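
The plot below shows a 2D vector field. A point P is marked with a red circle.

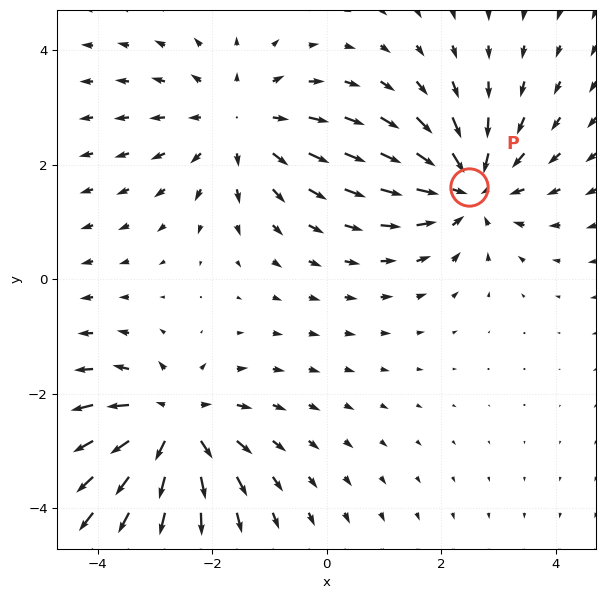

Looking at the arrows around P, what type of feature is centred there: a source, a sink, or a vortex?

At P (2.5, 1.6) the arrows converge inward. Divergence about -5, curl ≈0 — negative divergence with near-zero curl is a sink.

sink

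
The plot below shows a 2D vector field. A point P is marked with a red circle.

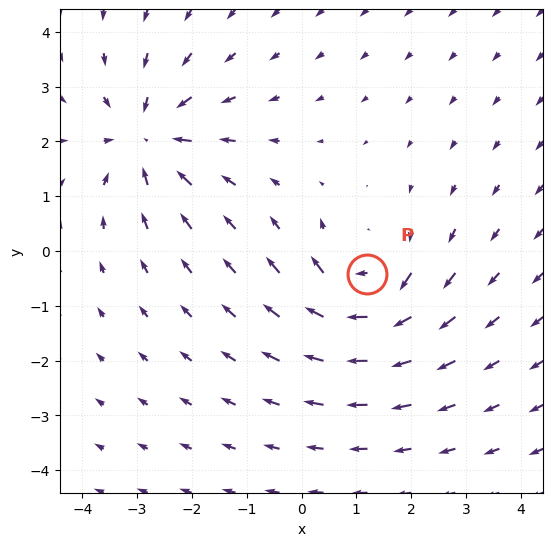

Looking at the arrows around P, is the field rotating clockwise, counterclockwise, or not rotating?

Near P at (1.2, -0.4) the arrows circulate clockwise. The curl (z-component) there is about -4; negative curl means clockwise rotation.

clockwise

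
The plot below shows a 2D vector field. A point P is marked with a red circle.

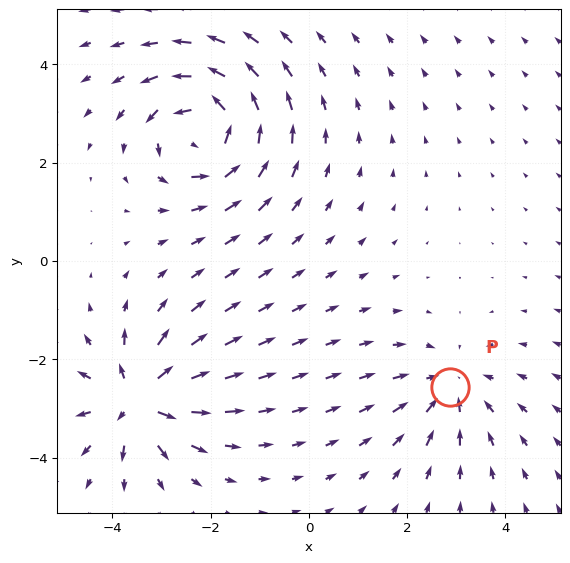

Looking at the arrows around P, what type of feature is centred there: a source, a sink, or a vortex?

sink

At P (2.9, -2.6) the arrows converge inward. Divergence about -3, curl ≈0 — negative divergence with near-zero curl is a sink.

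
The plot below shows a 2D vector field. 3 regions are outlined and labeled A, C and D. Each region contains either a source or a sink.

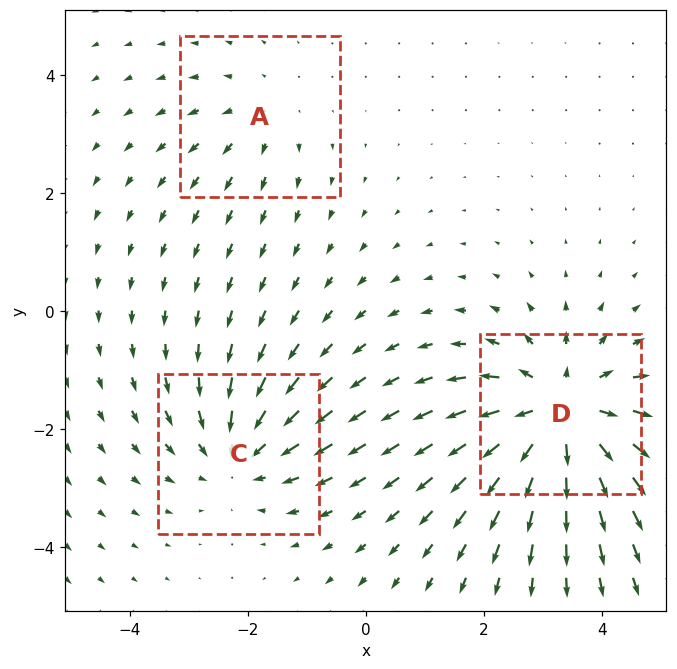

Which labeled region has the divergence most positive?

Divergence at each region's feature centre — A: about +2, C: about -3, D: about +5. Region D is most positive.

D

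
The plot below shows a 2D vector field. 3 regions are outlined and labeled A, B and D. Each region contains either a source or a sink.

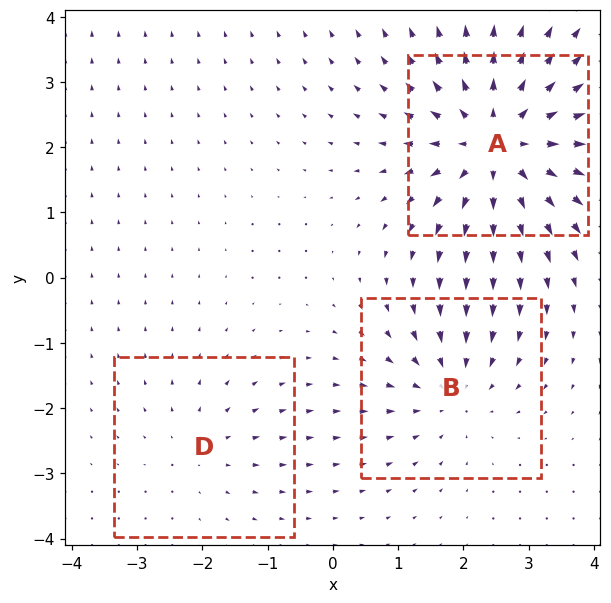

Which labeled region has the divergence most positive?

Divergence at each region's feature centre — A: about +5, B: about -3, D: about +2. Region A is most positive.

A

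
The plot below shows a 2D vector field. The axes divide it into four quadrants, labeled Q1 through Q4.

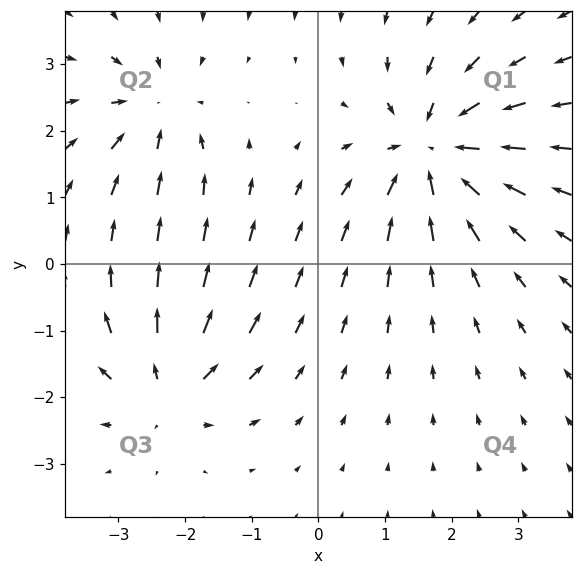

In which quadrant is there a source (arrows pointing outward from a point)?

Q3

The source sits at approximately (-2.3, -1.9), which lies in quadrant Q3. The divergence there is about +4, positive as expected for a source.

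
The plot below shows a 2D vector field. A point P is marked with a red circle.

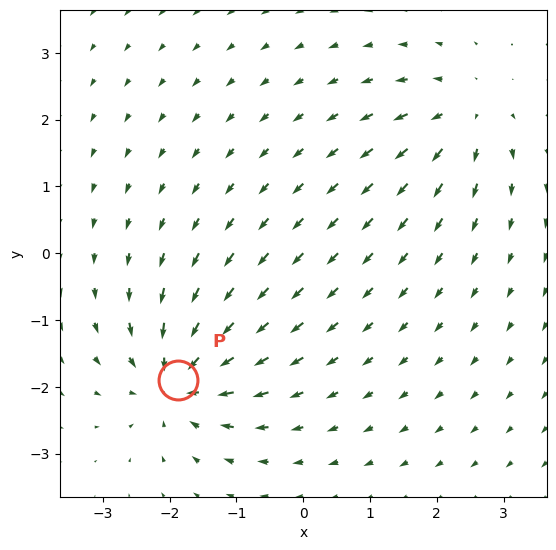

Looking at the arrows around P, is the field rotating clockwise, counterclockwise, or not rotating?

Near P at (-1.9, -1.9) the arrows show no circulation. The curl there is ≈0.

not rotating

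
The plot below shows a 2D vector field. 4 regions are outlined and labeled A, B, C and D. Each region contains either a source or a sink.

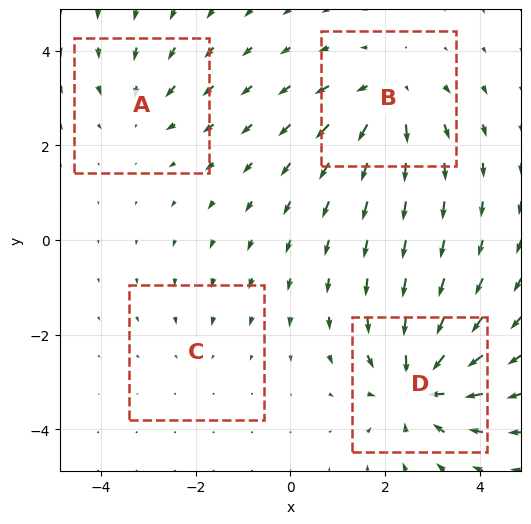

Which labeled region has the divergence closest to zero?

Divergence at each region's feature centre — A: about -3, B: about +5, C: about -2, D: about -7. Region C is closest to zero.

C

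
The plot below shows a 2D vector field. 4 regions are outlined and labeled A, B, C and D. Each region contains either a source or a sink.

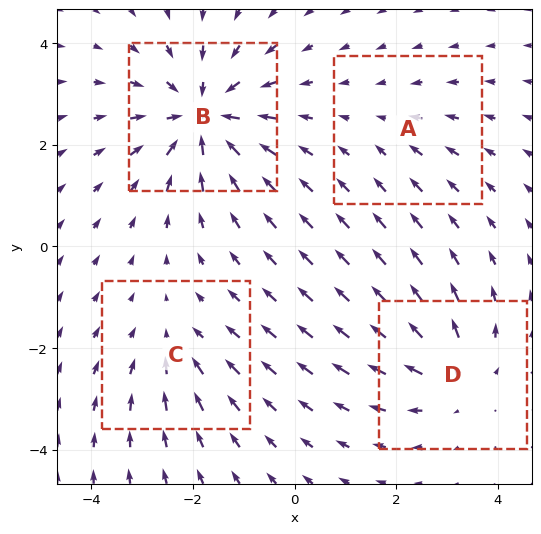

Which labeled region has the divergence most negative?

B

Divergence at each region's feature centre — A: about -2, B: about -6, C: about -3, D: about +4. Region B is most negative.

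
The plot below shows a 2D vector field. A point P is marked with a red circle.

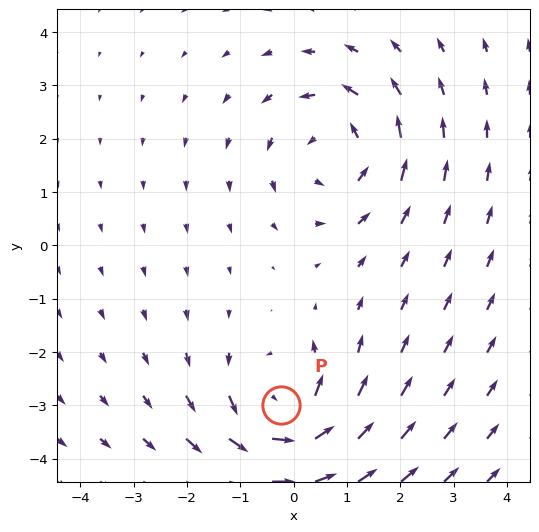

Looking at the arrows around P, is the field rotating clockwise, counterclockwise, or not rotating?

Near P at (-0.2, -3.0) the arrows circulate counterclockwise. The curl (z-component) there is about +5; positive curl means counterclockwise rotation.

counterclockwise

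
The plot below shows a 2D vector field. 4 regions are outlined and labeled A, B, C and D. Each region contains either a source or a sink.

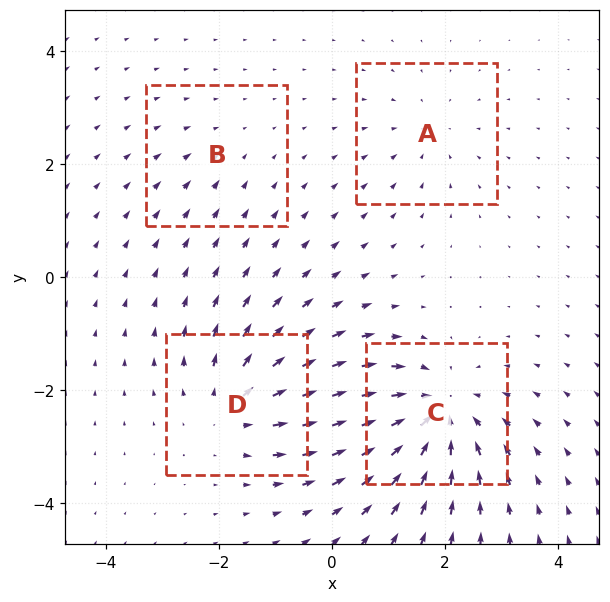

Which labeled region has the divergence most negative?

Divergence at each region's feature centre — A: about -3, B: about -2, C: about -7, D: about +5. Region C is most negative.

C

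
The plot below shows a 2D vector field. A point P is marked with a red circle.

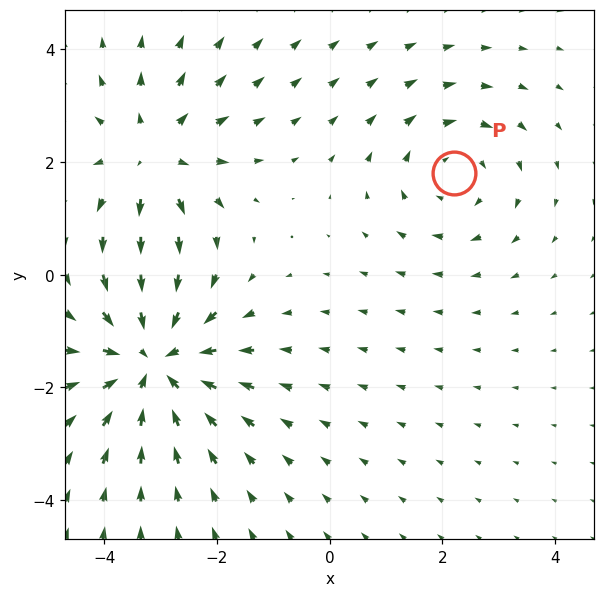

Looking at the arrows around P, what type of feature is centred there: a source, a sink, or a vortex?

At P (2.2, 1.8) the arrows circulate clockwise. Divergence ≈0, curl about -3 — near-zero divergence with nonzero curl is a vortex.

vortex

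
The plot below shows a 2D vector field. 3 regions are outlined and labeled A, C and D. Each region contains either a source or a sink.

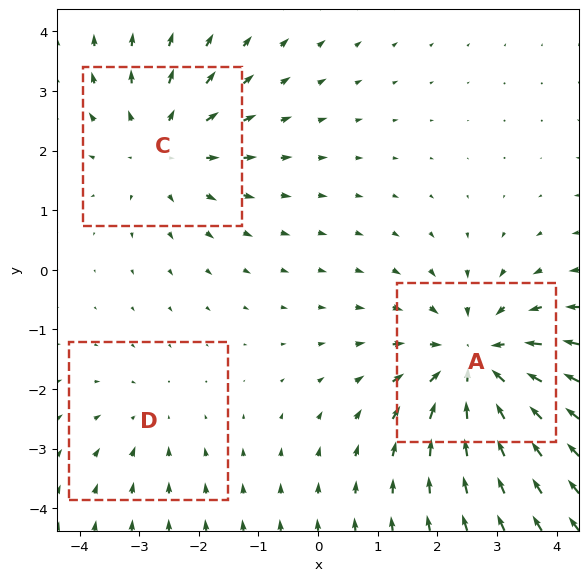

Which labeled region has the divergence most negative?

A

Divergence at each region's feature centre — A: about -4, C: about +3, D: about -2. Region A is most negative.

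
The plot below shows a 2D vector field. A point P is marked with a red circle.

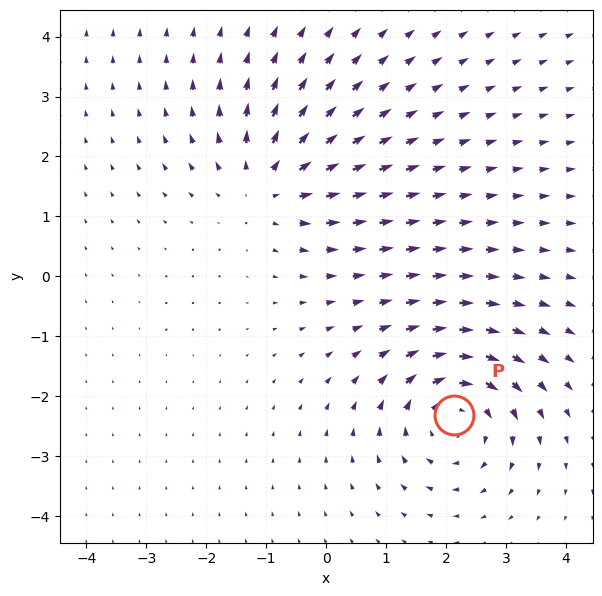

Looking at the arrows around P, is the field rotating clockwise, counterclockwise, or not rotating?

Near P at (2.1, -2.3) the arrows circulate clockwise. The curl (z-component) there is about -4; negative curl means clockwise rotation.

clockwise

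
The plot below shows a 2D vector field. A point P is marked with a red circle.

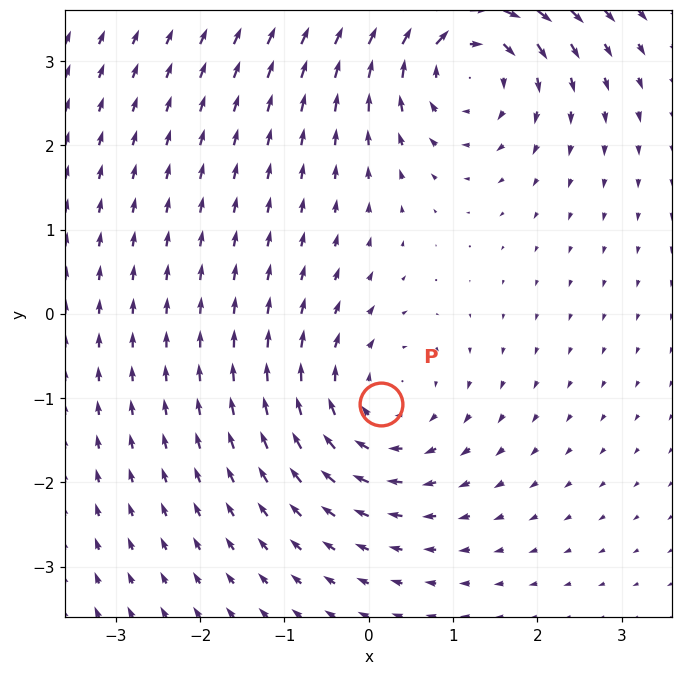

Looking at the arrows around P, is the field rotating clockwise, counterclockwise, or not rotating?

Near P at (0.1, -1.1) the arrows circulate clockwise. The curl (z-component) there is about -4; negative curl means clockwise rotation.

clockwise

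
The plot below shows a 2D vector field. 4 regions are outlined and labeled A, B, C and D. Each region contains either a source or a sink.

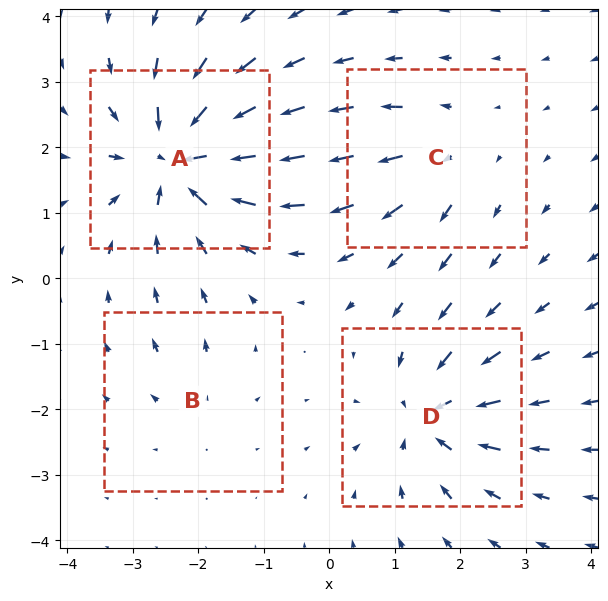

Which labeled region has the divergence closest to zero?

Divergence at each region's feature centre — A: about -8, B: about +2, C: about +4, D: about -6. Region B is closest to zero.

B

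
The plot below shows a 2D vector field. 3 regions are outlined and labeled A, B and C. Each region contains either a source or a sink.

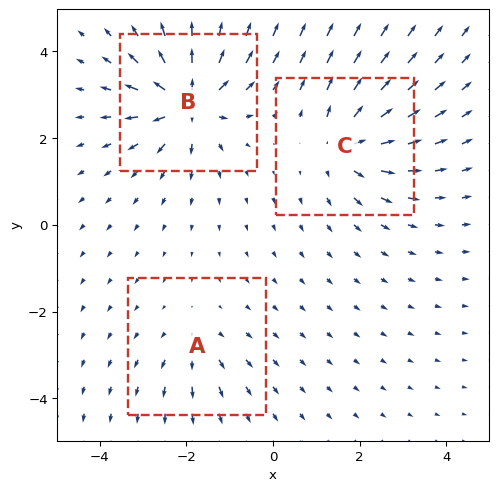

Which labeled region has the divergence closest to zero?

A

Divergence at each region's feature centre — A: about +2, B: about +6, C: about +4. Region A is closest to zero.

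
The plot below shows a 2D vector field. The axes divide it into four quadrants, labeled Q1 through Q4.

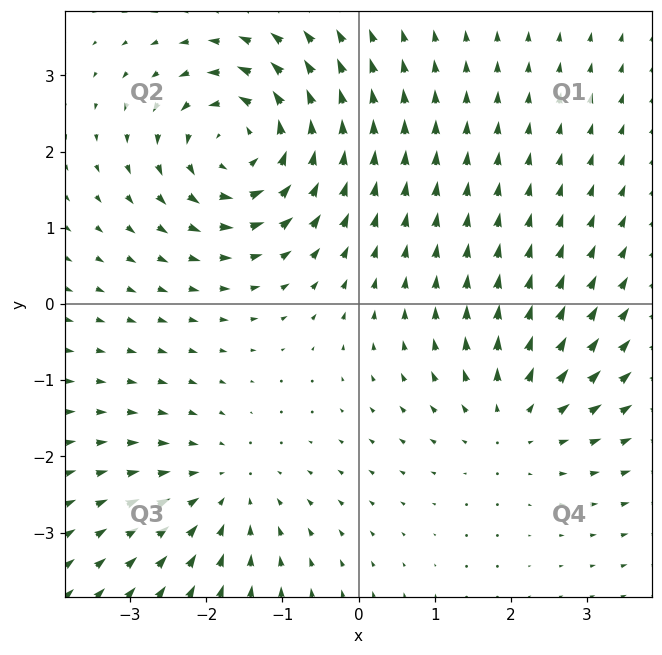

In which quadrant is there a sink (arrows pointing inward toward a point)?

Q3

The sink sits at approximately (-1.8, -2.5), which lies in quadrant Q3. The divergence there is about -2, negative as expected for a sink.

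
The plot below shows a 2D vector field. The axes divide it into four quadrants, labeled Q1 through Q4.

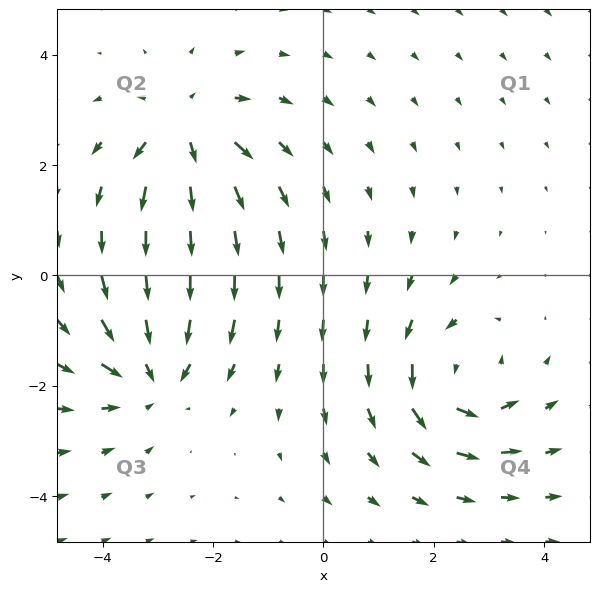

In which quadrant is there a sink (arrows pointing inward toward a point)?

Q3

The sink sits at approximately (-3.1, -1.8), which lies in quadrant Q3. The divergence there is about -4, negative as expected for a sink.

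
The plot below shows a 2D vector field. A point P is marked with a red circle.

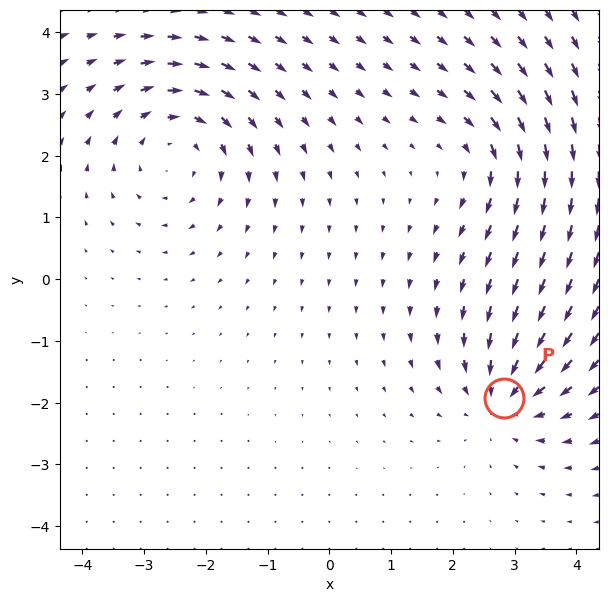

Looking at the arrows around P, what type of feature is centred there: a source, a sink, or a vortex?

sink

At P (2.8, -1.9) the arrows converge inward. Divergence about -3, curl ≈0 — negative divergence with near-zero curl is a sink.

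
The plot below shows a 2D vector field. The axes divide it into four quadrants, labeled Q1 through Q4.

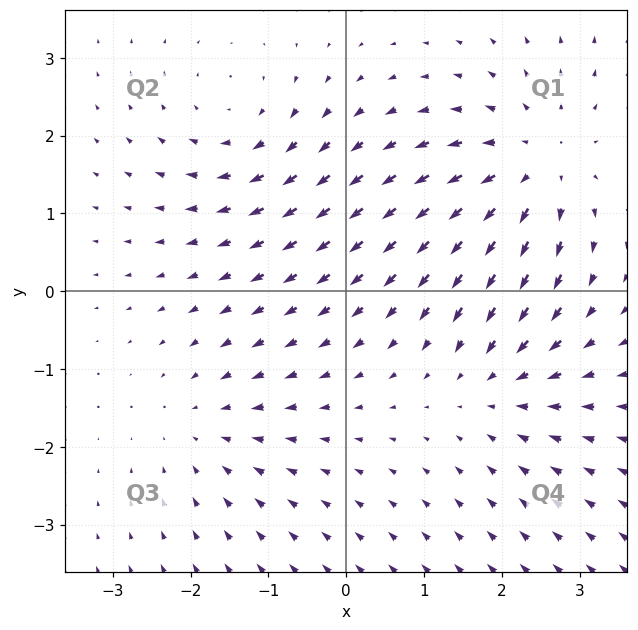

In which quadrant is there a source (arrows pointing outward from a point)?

The source sits at approximately (2.4, 1.6), which lies in quadrant Q1. The divergence there is about +4, positive as expected for a source.

Q1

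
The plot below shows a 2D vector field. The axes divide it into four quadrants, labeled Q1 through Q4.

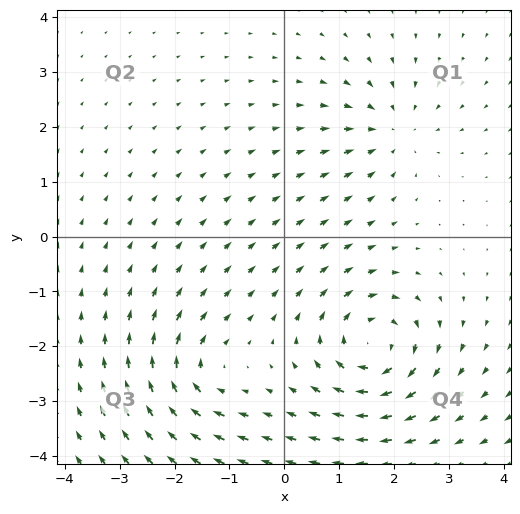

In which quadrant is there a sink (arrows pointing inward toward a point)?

The sink sits at approximately (2.0, 1.9), which lies in quadrant Q1. The divergence there is about -4, negative as expected for a sink.

Q1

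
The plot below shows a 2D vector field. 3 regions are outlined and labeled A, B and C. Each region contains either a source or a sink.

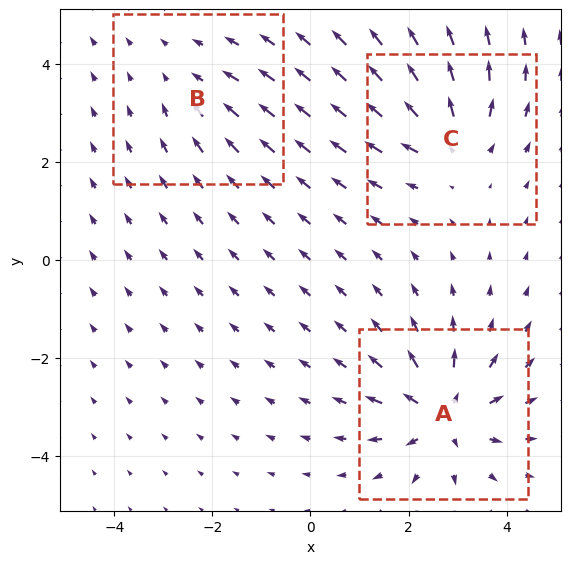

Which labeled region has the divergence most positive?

Divergence at each region's feature centre — A: about +5, B: about -2, C: about +4. Region A is most positive.

A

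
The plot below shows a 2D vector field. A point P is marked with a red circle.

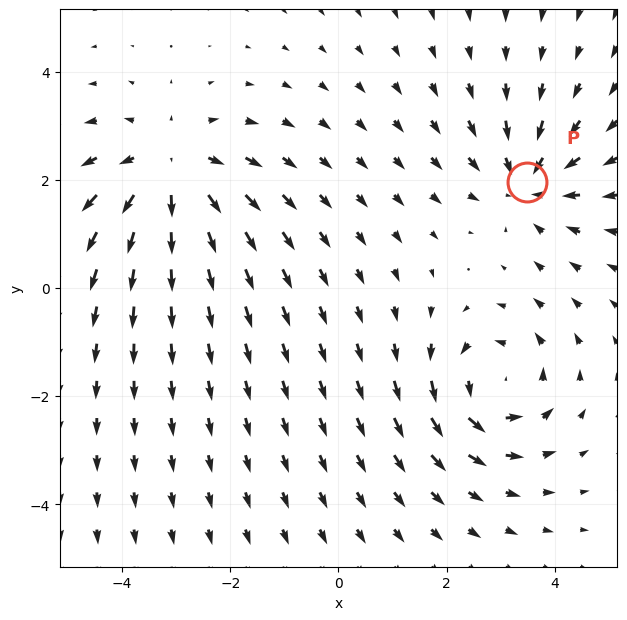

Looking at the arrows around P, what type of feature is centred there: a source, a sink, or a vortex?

sink

At P (3.5, 2.0) the arrows converge inward. Divergence about -3, curl ≈0 — negative divergence with near-zero curl is a sink.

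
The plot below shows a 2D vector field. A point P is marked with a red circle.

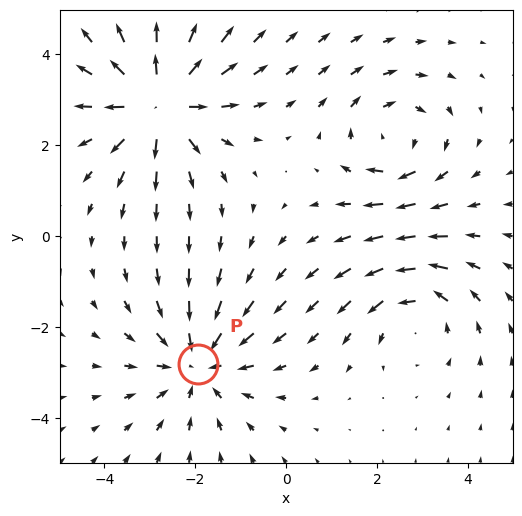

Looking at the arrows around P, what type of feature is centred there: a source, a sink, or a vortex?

At P (-1.9, -2.8) the arrows converge inward. Divergence about -4, curl ≈0 — negative divergence with near-zero curl is a sink.

sink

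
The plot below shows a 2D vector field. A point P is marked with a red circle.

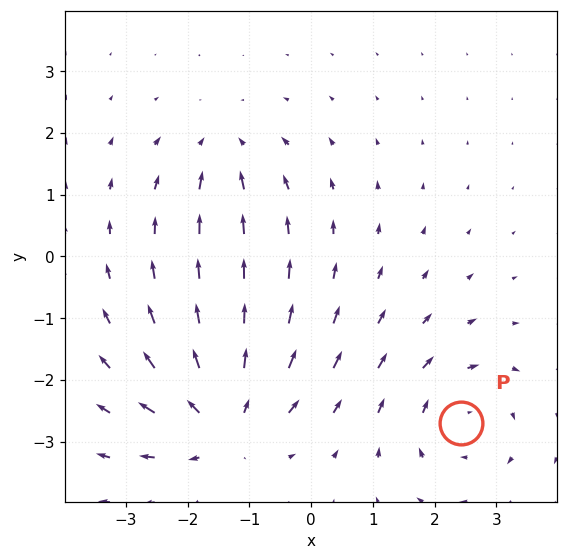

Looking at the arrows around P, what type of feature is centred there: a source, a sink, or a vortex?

At P (2.4, -2.7) the arrows circulate clockwise. Divergence ≈0, curl about -4 — near-zero divergence with nonzero curl is a vortex.

vortex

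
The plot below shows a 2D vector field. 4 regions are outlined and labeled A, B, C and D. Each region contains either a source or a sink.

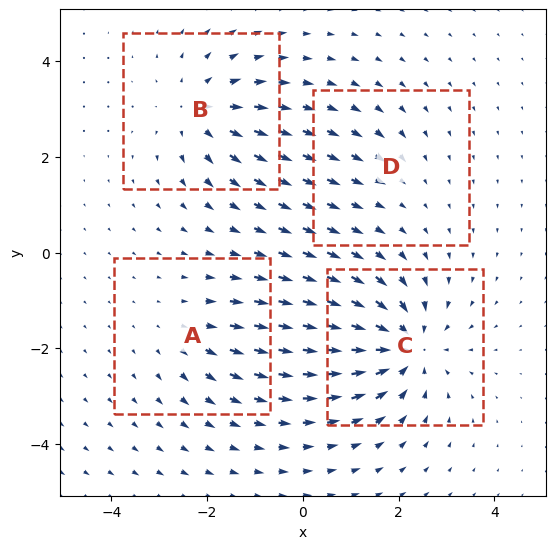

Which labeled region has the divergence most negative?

Divergence at each region's feature centre — A: about +3, B: about +5, C: about -7, D: about -2. Region C is most negative.

C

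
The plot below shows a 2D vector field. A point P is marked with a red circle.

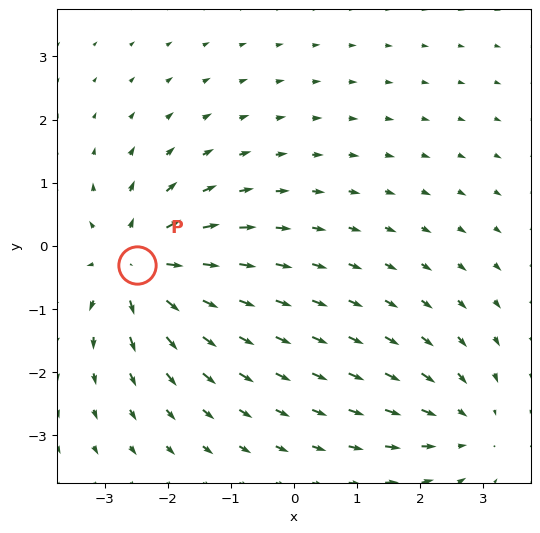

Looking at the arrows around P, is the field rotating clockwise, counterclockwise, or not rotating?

Near P at (-2.5, -0.3) the arrows show no circulation. The curl there is ≈0.

not rotating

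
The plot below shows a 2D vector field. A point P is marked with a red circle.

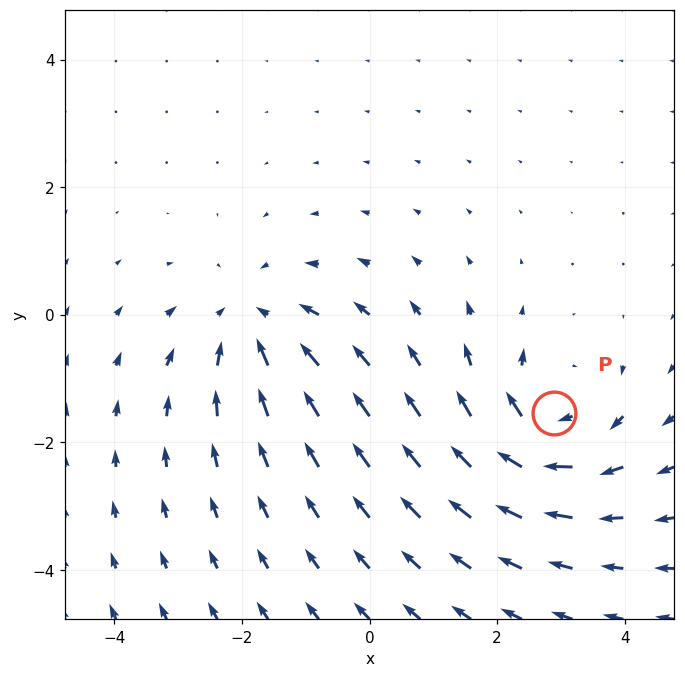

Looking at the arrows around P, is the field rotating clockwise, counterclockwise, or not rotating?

Near P at (2.9, -1.5) the arrows circulate clockwise. The curl (z-component) there is about -6; negative curl means clockwise rotation.

clockwise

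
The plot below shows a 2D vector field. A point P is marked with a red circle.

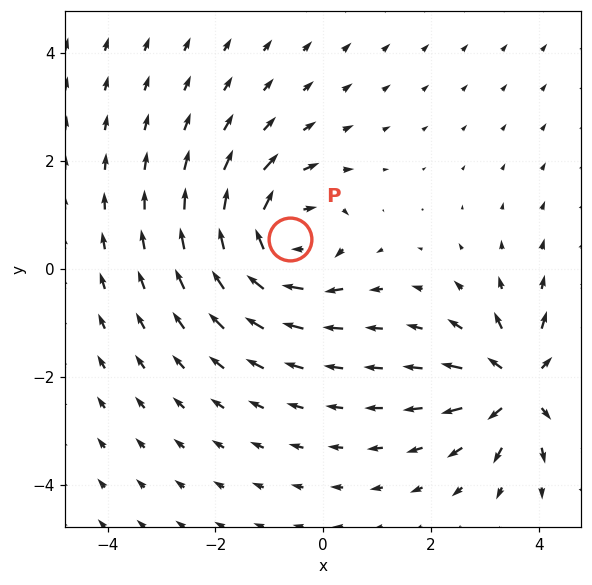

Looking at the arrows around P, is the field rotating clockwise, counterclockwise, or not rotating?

clockwise

Near P at (-0.6, 0.6) the arrows circulate clockwise. The curl (z-component) there is about -6; negative curl means clockwise rotation.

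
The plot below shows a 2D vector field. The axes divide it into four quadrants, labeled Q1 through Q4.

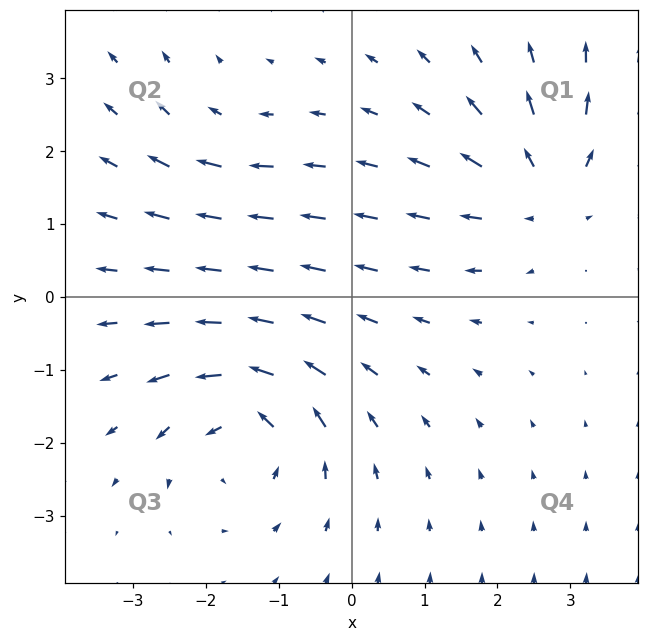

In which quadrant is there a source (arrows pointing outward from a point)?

Q1

The source sits at approximately (2.6, 1.5), which lies in quadrant Q1. The divergence there is about +4, positive as expected for a source.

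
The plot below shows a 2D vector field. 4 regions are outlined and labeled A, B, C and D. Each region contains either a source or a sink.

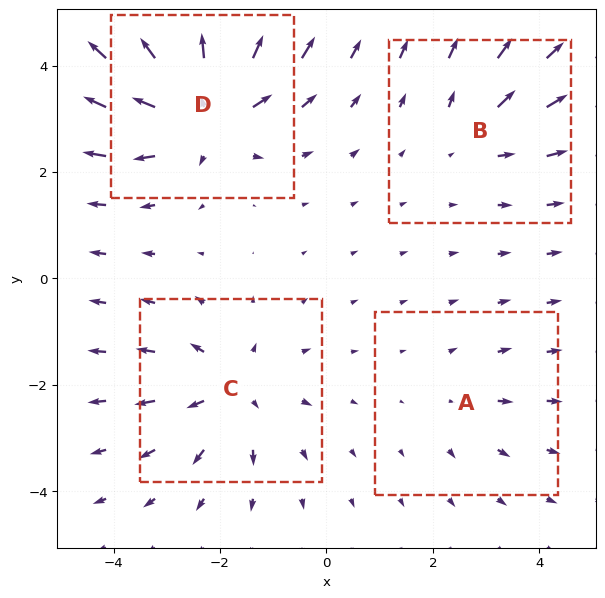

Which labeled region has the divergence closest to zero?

Divergence at each region's feature centre — A: about +2, B: about +3, C: about +4, D: about +7. Region A is closest to zero.

A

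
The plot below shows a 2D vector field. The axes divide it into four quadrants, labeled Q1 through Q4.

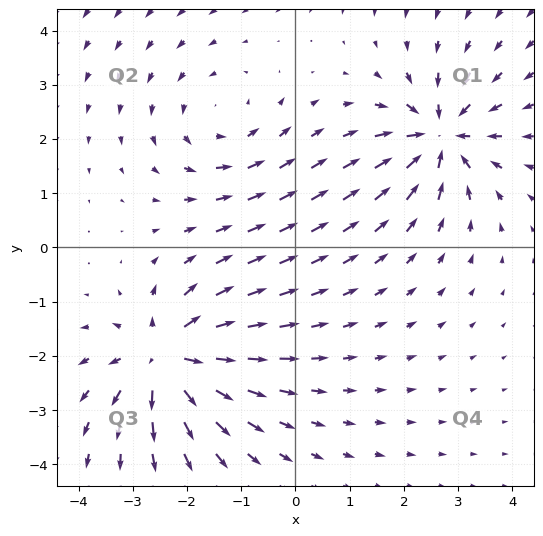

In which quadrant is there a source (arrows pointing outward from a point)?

Q3

The source sits at approximately (-2.4, -2.0), which lies in quadrant Q3. The divergence there is about +5, positive as expected for a source.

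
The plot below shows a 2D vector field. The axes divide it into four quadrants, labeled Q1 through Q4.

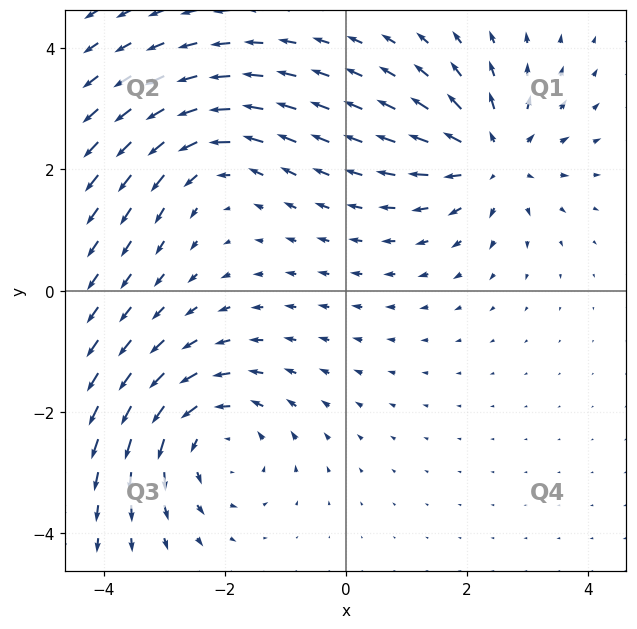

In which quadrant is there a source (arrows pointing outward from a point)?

Q1

The source sits at approximately (2.4, 2.2), which lies in quadrant Q1. The divergence there is about +5, positive as expected for a source.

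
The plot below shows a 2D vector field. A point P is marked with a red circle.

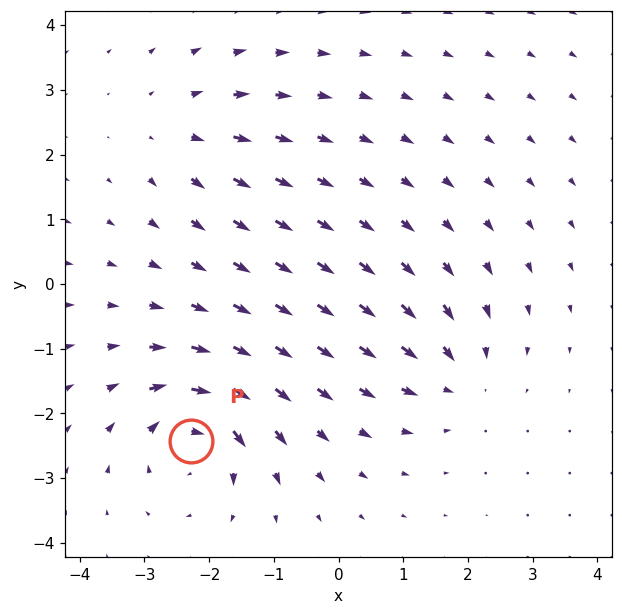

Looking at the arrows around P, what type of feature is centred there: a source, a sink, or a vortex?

At P (-2.3, -2.4) the arrows circulate clockwise. Divergence ≈0, curl about -7 — near-zero divergence with nonzero curl is a vortex.

vortex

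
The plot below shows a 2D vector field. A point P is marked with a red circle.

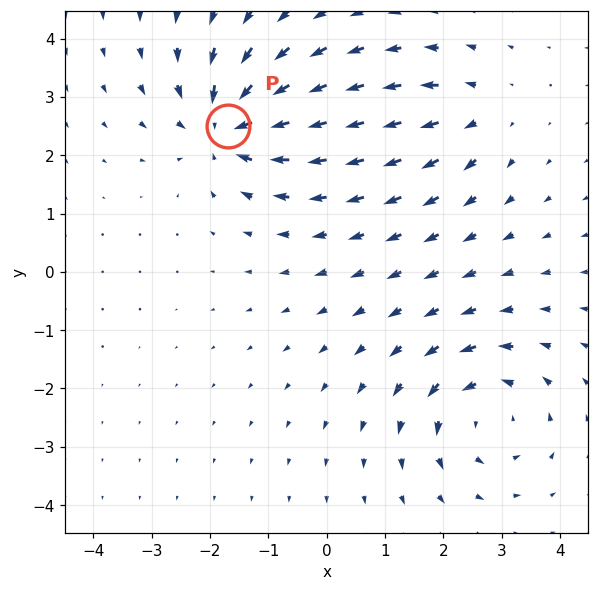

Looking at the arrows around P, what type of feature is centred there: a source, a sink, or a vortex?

At P (-1.7, 2.5) the arrows converge inward. Divergence about -6, curl ≈0 — negative divergence with near-zero curl is a sink.

sink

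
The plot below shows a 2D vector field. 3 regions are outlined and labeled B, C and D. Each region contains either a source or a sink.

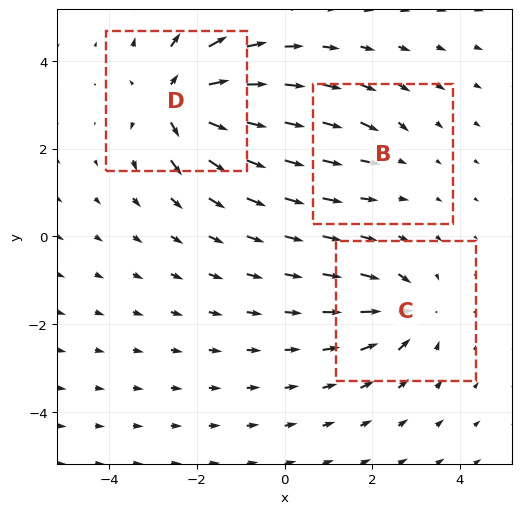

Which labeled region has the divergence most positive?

D

Divergence at each region's feature centre — B: about -2, C: about -4, D: about +6. Region D is most positive.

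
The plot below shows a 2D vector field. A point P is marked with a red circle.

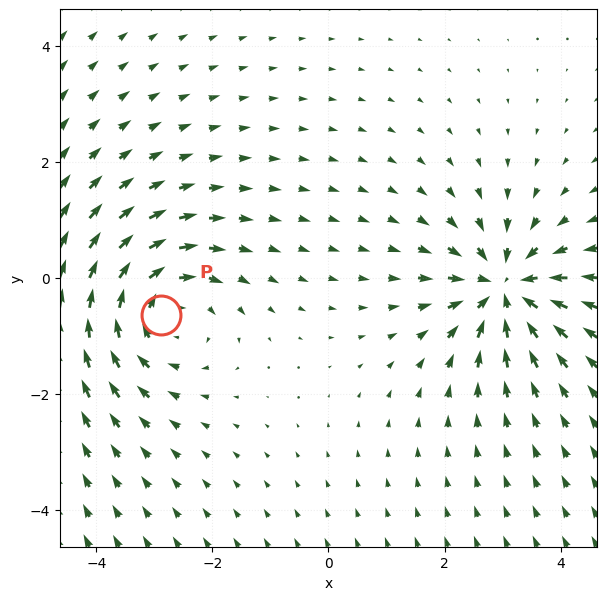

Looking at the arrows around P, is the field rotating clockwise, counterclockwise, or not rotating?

clockwise

Near P at (-2.9, -0.6) the arrows circulate clockwise. The curl (z-component) there is about -4; negative curl means clockwise rotation.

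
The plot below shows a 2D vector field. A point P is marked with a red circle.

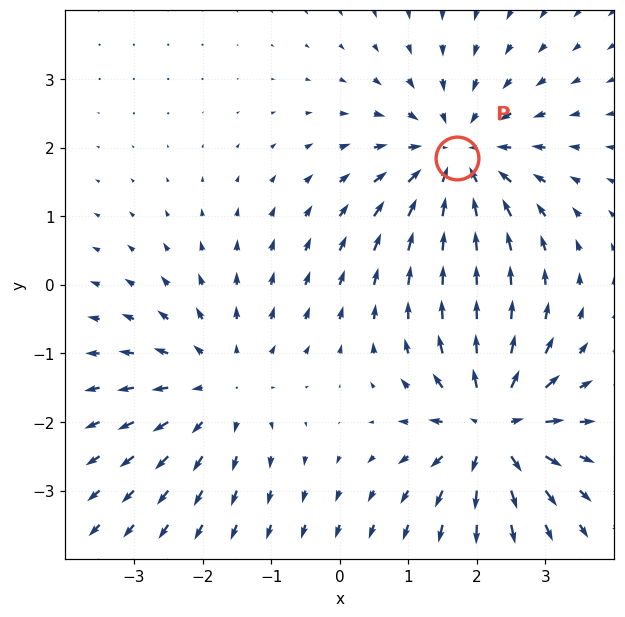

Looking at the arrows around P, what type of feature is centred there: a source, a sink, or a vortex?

sink

At P (1.7, 1.9) the arrows converge inward. Divergence about -3, curl ≈0 — negative divergence with near-zero curl is a sink.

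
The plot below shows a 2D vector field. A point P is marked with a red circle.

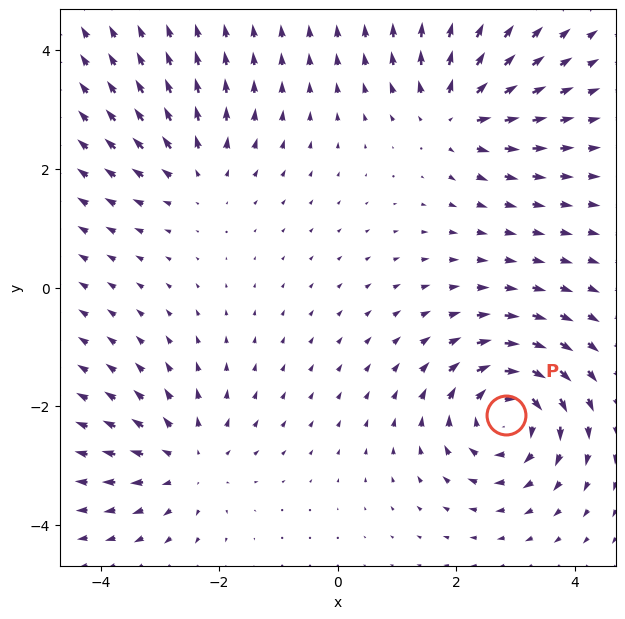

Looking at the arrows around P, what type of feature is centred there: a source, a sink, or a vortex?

At P (2.8, -2.2) the arrows circulate clockwise. Divergence ≈0, curl about -6 — near-zero divergence with nonzero curl is a vortex.

vortex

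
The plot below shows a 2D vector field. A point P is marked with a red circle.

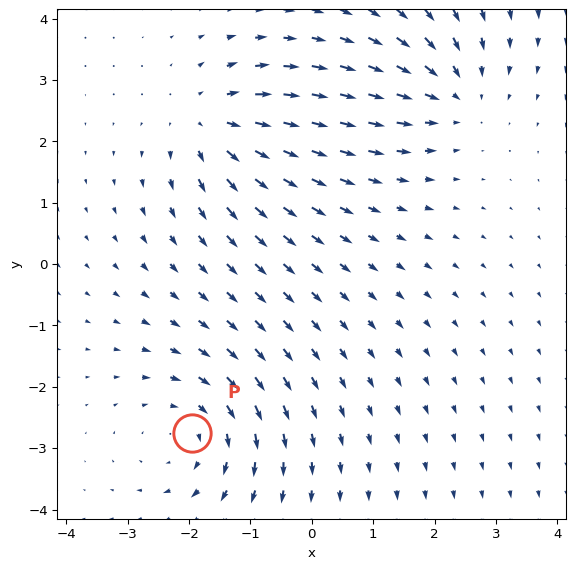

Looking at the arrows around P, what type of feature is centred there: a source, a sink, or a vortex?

vortex

At P (-2.0, -2.8) the arrows circulate clockwise. Divergence ≈0, curl about -4 — near-zero divergence with nonzero curl is a vortex.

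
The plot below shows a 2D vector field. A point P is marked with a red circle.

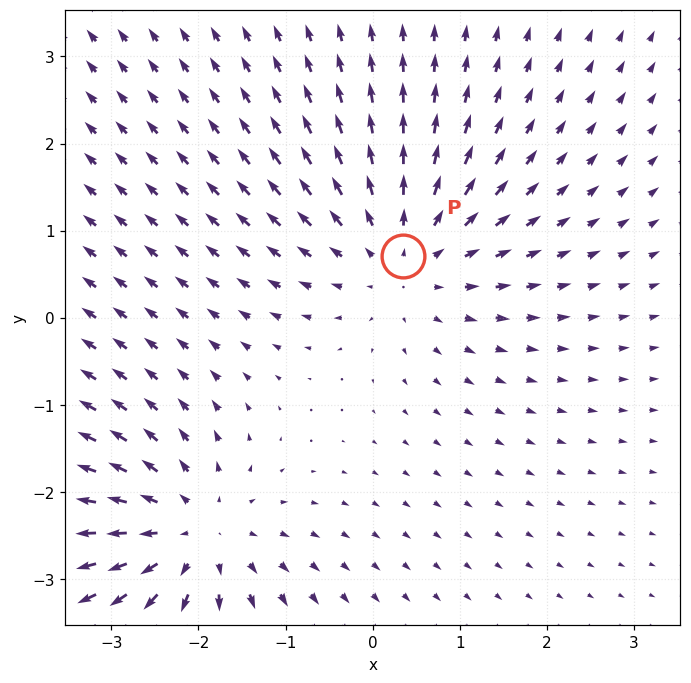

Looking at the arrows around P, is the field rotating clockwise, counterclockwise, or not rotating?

Near P at (0.3, 0.7) the arrows show no circulation. The curl there is ≈0.

not rotating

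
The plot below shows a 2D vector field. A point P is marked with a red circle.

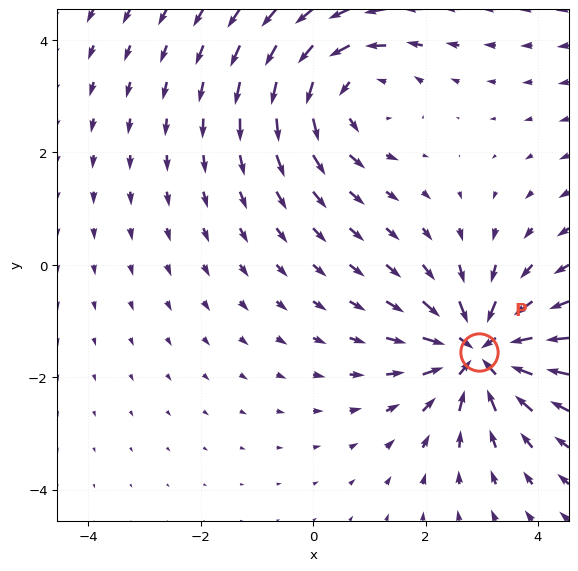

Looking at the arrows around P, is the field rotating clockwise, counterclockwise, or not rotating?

not rotating

Near P at (3.0, -1.5) the arrows show no circulation. The curl there is ≈0.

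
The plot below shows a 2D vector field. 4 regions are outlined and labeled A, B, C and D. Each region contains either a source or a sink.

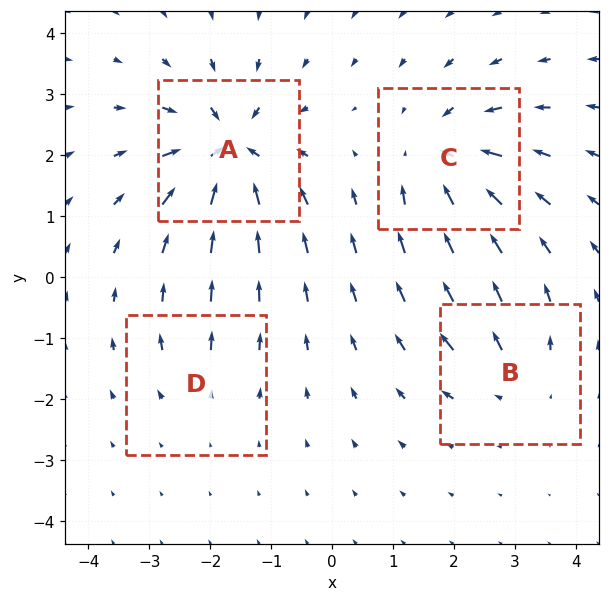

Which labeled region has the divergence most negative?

A

Divergence at each region's feature centre — A: about -9, B: about +4, C: about -7, D: about +3. Region A is most negative.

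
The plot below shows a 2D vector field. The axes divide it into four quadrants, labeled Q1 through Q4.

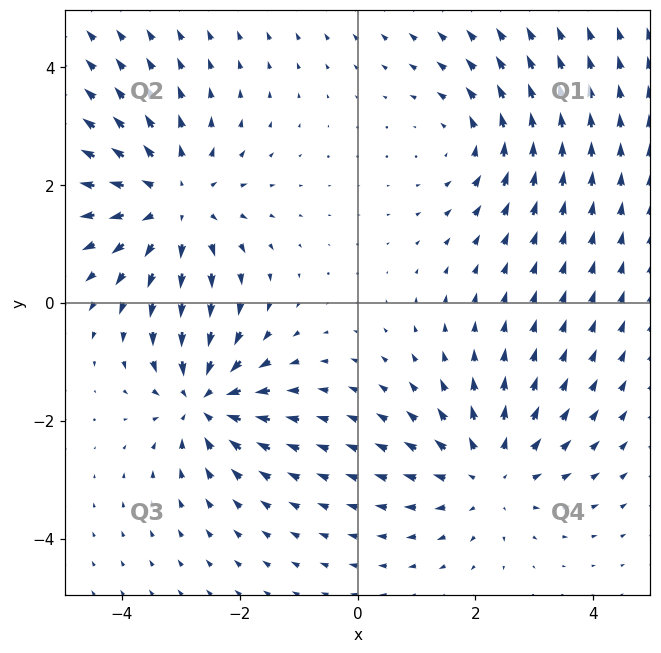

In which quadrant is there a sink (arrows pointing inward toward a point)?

The sink sits at approximately (-2.6, -1.6), which lies in quadrant Q3. The divergence there is about -4, negative as expected for a sink.

Q3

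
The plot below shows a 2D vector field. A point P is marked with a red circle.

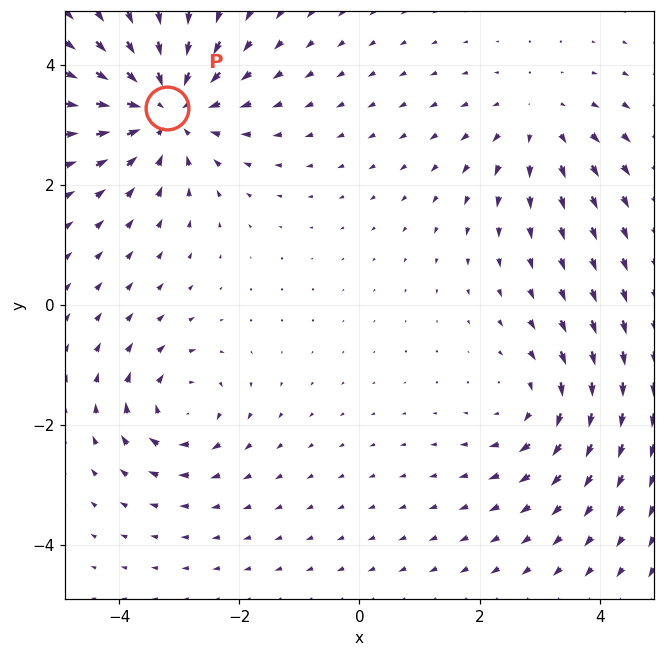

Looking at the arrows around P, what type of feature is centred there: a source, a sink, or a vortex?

sink

At P (-3.2, 3.3) the arrows converge inward. Divergence about -5, curl ≈0 — negative divergence with near-zero curl is a sink.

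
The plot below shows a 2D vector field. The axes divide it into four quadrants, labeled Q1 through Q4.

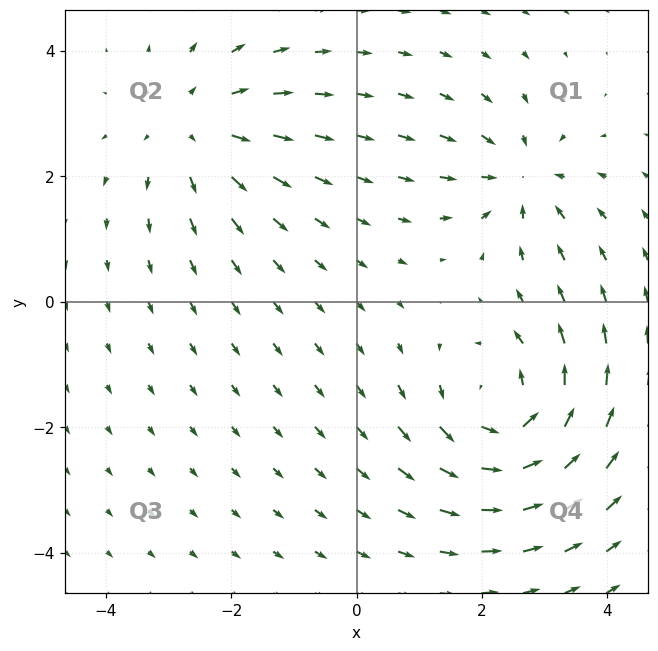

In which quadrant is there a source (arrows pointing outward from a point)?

The source sits at approximately (-2.6, 2.8), which lies in quadrant Q2. The divergence there is about +3, positive as expected for a source.

Q2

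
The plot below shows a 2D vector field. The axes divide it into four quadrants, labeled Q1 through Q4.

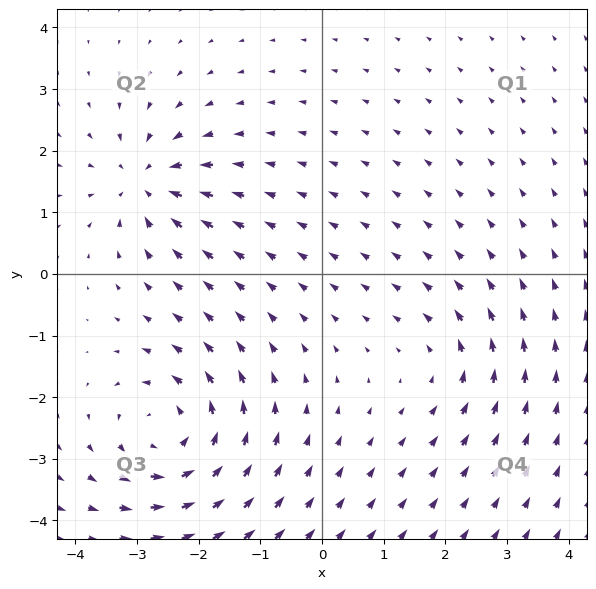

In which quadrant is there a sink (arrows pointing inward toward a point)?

Q2

The sink sits at approximately (-2.9, 1.5), which lies in quadrant Q2. The divergence there is about -5, negative as expected for a sink.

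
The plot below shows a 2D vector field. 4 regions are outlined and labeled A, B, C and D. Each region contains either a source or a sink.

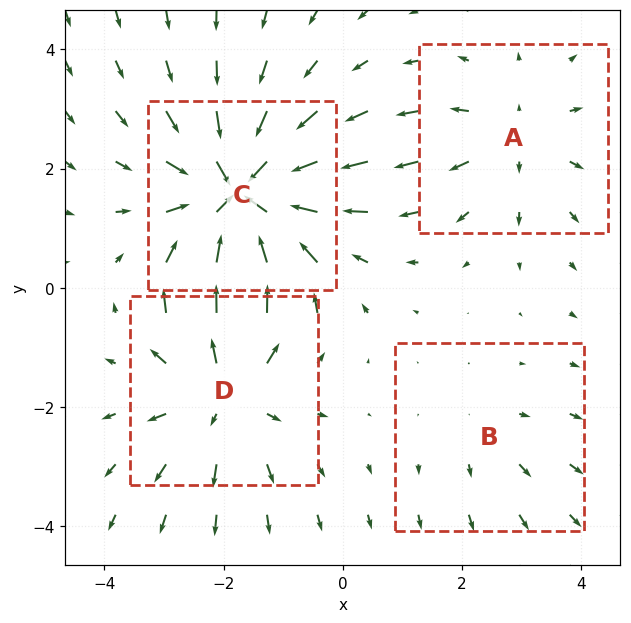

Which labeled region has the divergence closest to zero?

B

Divergence at each region's feature centre — A: about +3, B: about +2, C: about -6, D: about +5. Region B is closest to zero.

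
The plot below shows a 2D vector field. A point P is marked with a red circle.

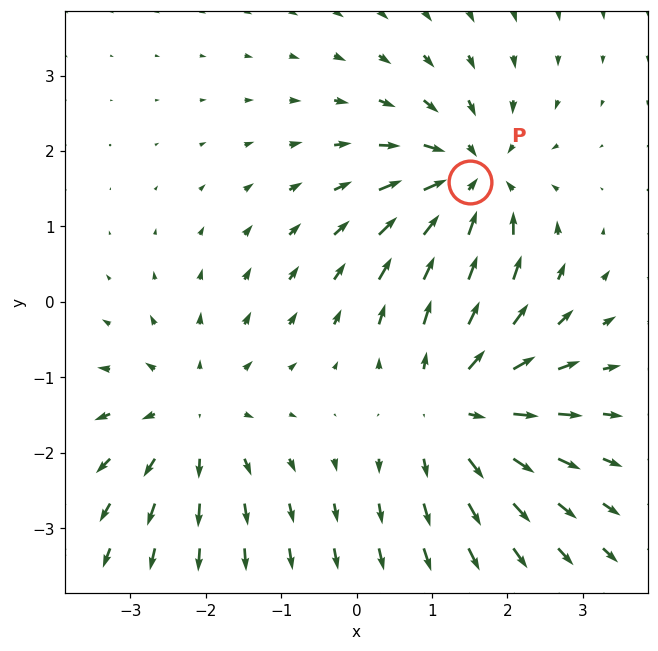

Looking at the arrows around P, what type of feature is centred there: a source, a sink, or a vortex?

At P (1.5, 1.6) the arrows converge inward. Divergence about -4, curl ≈0 — negative divergence with near-zero curl is a sink.

sink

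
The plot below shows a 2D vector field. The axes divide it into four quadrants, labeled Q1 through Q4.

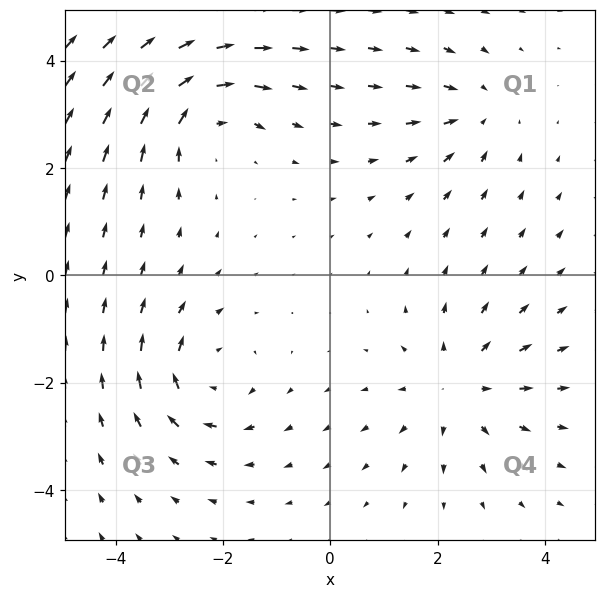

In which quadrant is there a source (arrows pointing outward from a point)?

Q4

The source sits at approximately (2.4, -2.1), which lies in quadrant Q4. The divergence there is about +4, positive as expected for a source.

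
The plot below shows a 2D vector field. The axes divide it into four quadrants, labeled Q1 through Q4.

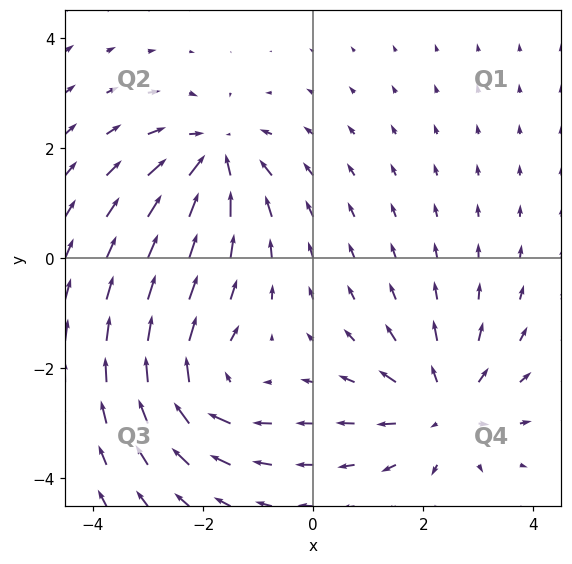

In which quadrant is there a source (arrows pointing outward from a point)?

The source sits at approximately (2.4, -2.7), which lies in quadrant Q4. The divergence there is about +4, positive as expected for a source.

Q4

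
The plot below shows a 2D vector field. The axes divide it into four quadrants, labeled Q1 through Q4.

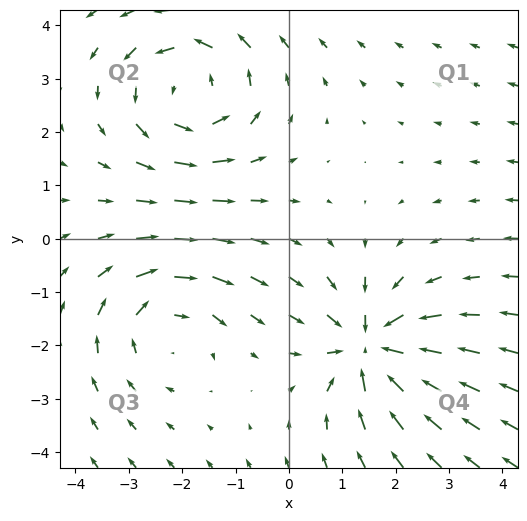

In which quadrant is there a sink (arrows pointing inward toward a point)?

Q4

The sink sits at approximately (1.5, -2.0), which lies in quadrant Q4. The divergence there is about -4, negative as expected for a sink.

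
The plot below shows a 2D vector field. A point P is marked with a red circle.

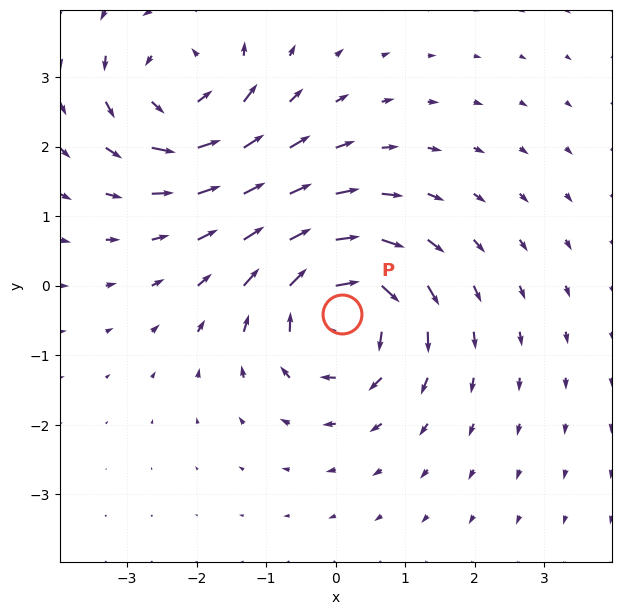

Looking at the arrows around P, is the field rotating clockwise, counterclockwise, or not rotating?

clockwise

Near P at (0.1, -0.4) the arrows circulate clockwise. The curl (z-component) there is about -5; negative curl means clockwise rotation.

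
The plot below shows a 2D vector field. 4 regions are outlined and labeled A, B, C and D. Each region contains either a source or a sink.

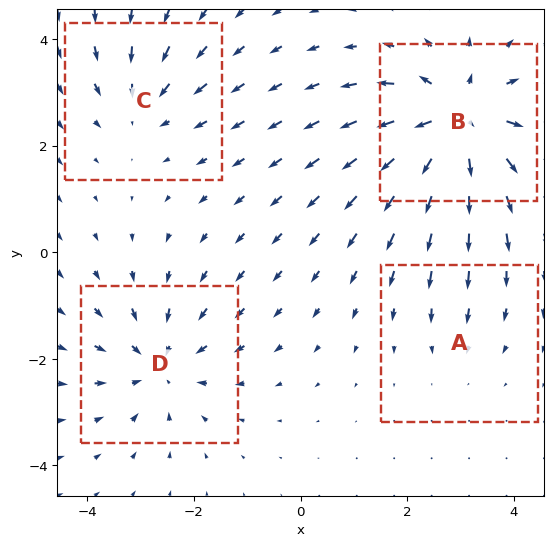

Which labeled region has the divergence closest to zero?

Divergence at each region's feature centre — A: about -2, B: about +7, C: about -3, D: about -5. Region A is closest to zero.

A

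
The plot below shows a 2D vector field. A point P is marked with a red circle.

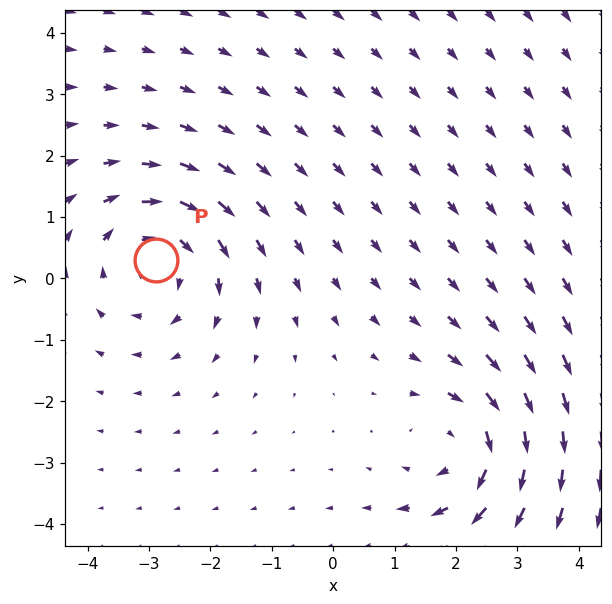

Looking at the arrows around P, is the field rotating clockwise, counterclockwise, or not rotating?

Near P at (-2.9, 0.3) the arrows circulate clockwise. The curl (z-component) there is about -4; negative curl means clockwise rotation.

clockwise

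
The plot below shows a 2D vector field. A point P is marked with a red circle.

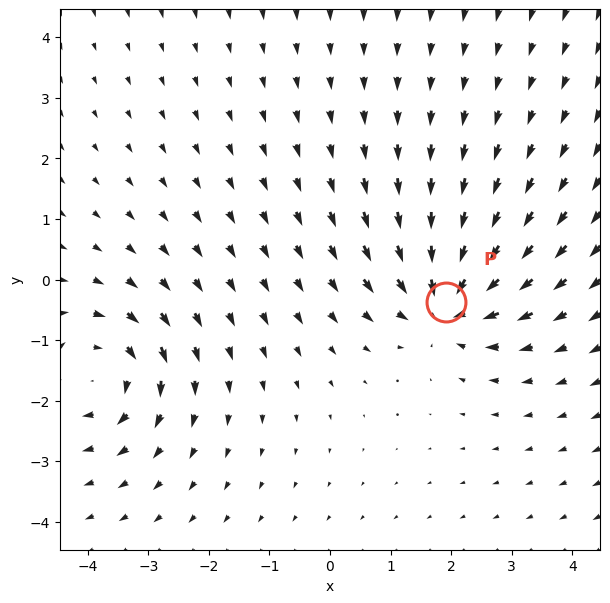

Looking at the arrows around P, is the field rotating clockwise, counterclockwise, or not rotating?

Near P at (1.9, -0.4) the arrows show no circulation. The curl there is ≈0.

not rotating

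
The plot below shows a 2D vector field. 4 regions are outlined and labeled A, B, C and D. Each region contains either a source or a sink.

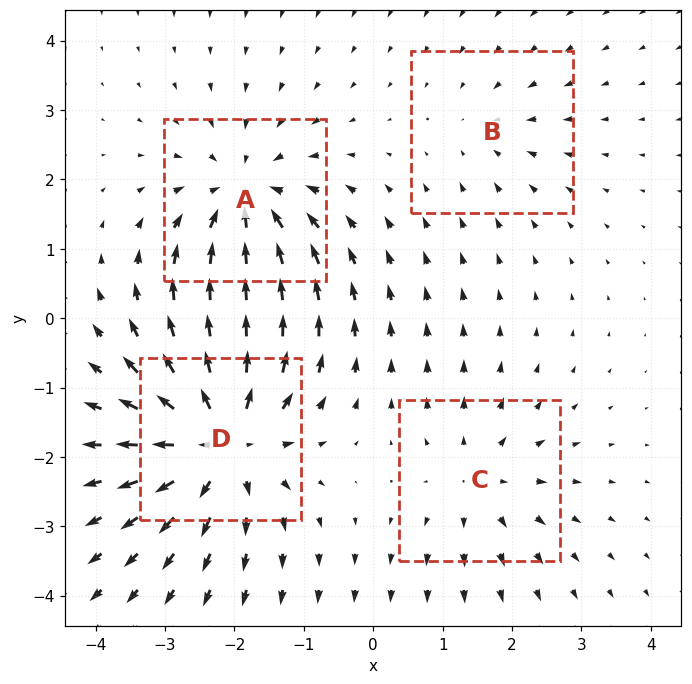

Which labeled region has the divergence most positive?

D

Divergence at each region's feature centre — A: about -6, B: about -2, C: about +4, D: about +8. Region D is most positive.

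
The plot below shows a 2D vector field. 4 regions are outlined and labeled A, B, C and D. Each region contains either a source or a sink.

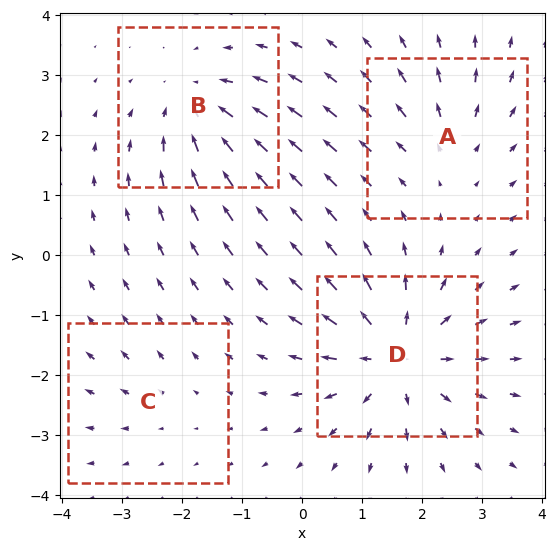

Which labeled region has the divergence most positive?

D

Divergence at each region's feature centre — A: about +3, B: about -5, C: about +2, D: about +7. Region D is most positive.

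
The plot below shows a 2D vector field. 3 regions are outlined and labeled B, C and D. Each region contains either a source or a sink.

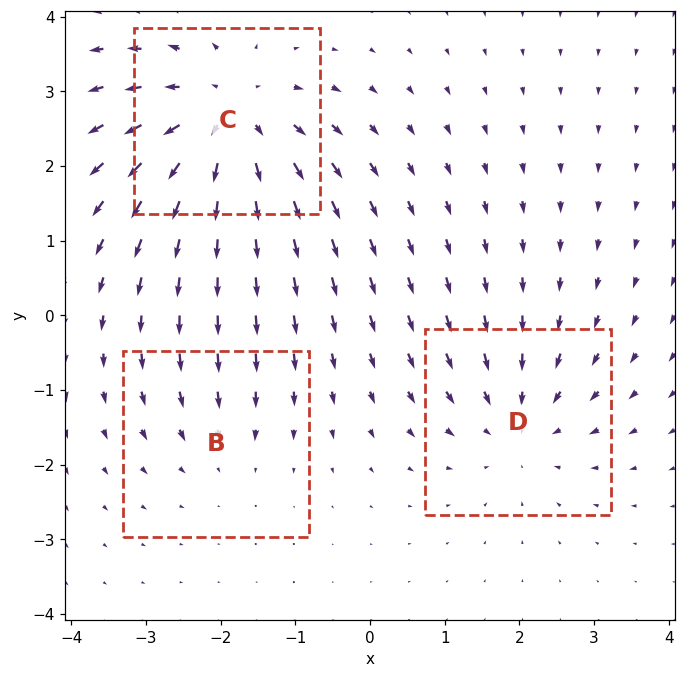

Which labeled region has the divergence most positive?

Divergence at each region's feature centre — B: about -2, C: about +5, D: about -3. Region C is most positive.

C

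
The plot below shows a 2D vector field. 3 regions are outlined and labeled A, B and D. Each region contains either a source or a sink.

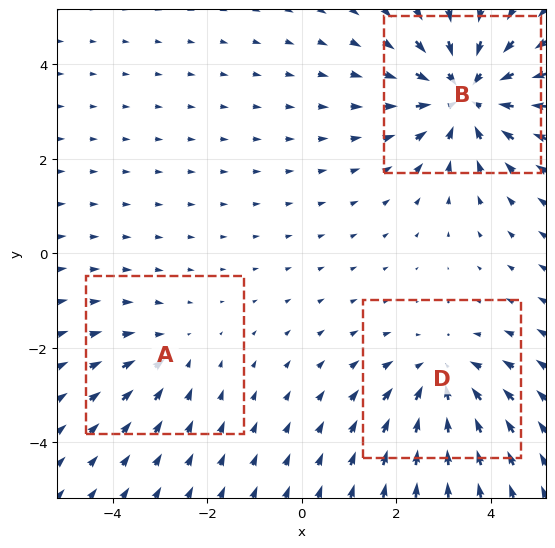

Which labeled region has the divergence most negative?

B

Divergence at each region's feature centre — A: about -2, B: about -4, D: about -3. Region B is most negative.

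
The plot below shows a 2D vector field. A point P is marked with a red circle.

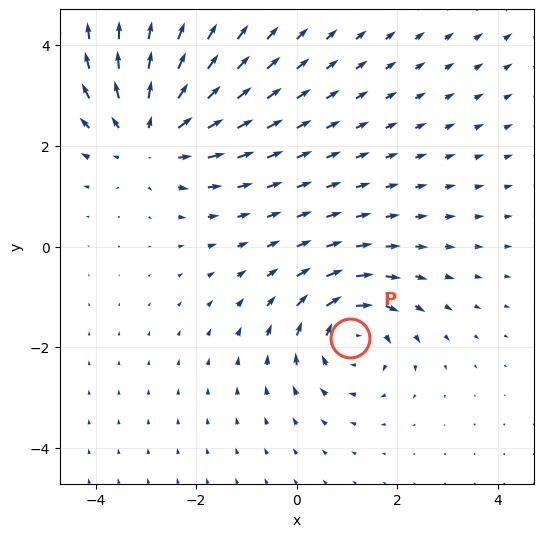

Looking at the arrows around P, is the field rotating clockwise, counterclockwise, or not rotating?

Near P at (1.1, -1.8) the arrows circulate clockwise. The curl (z-component) there is about -3; negative curl means clockwise rotation.

clockwise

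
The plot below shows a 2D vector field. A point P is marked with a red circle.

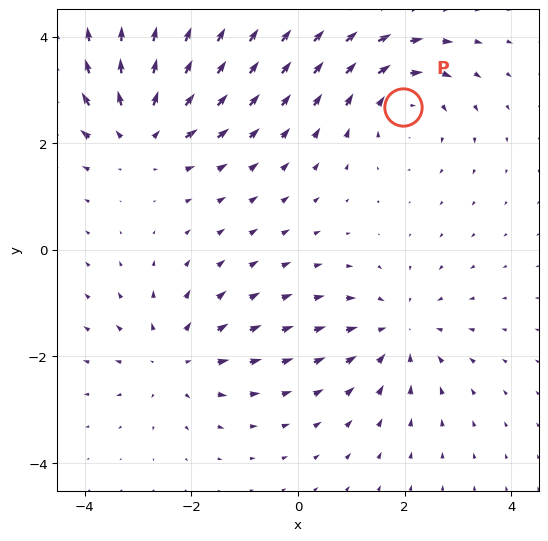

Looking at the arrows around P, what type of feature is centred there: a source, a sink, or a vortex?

At P (2.0, 2.7) the arrows circulate clockwise. Divergence ≈0, curl about -5 — near-zero divergence with nonzero curl is a vortex.

vortex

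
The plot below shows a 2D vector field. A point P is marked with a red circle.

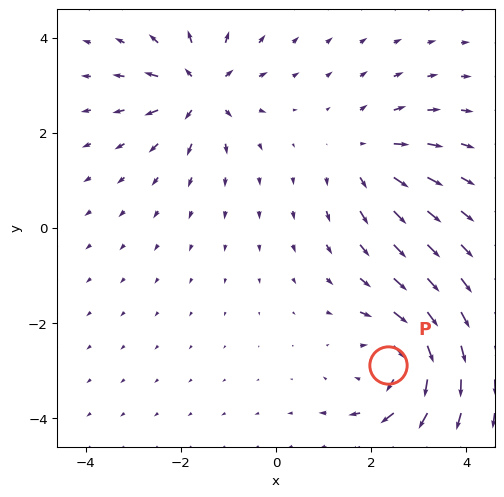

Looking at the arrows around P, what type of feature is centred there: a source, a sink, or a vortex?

At P (2.4, -2.9) the arrows circulate clockwise. Divergence ≈0, curl about -5 — near-zero divergence with nonzero curl is a vortex.

vortex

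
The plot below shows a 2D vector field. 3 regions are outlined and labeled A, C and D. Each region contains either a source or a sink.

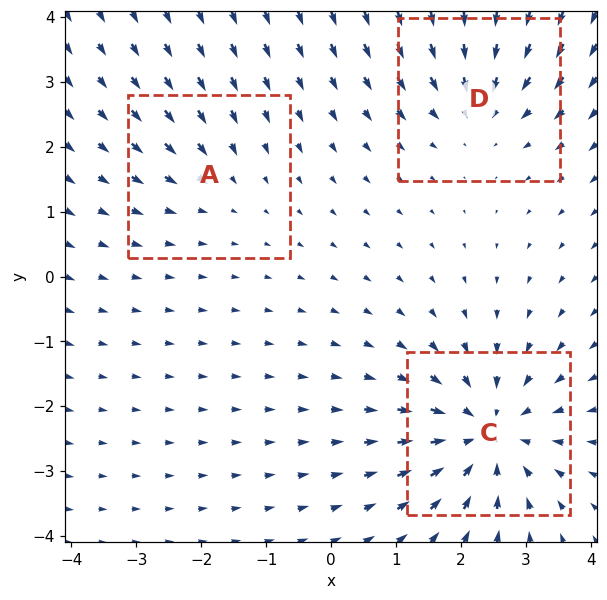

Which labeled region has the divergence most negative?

C

Divergence at each region's feature centre — A: about -2, C: about -5, D: about -3. Region C is most negative.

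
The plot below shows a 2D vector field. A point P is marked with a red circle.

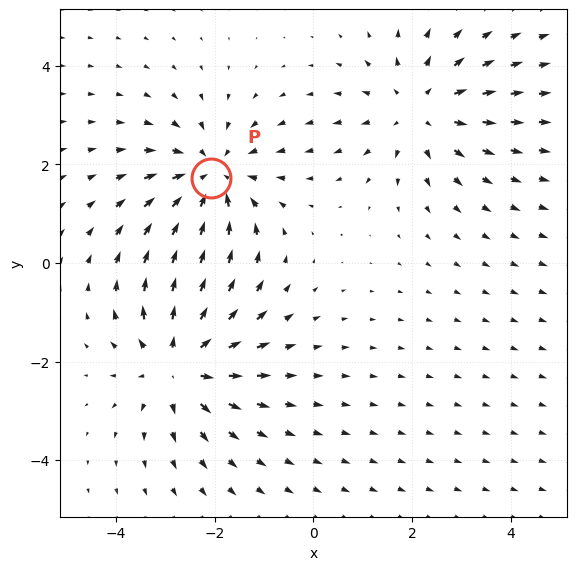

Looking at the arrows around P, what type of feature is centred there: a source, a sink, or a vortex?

sink

At P (-2.1, 1.7) the arrows converge inward. Divergence about -4, curl ≈0 — negative divergence with near-zero curl is a sink.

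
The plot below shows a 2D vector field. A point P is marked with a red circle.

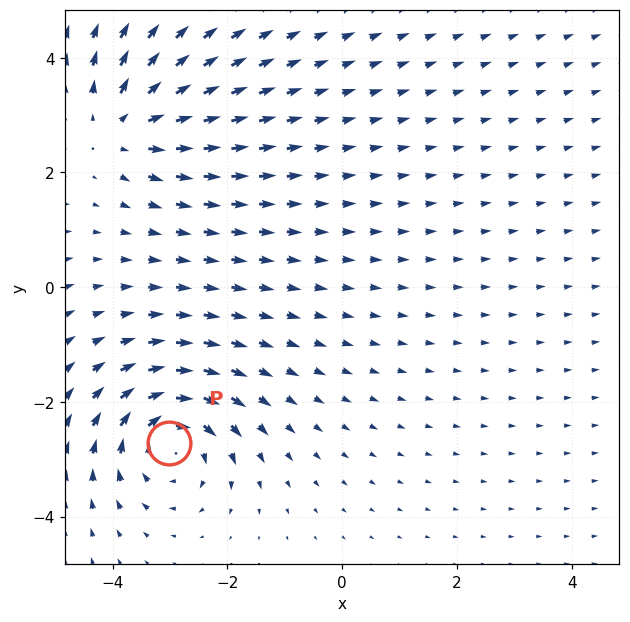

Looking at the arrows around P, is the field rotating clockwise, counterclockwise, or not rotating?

Near P at (-3.0, -2.7) the arrows circulate clockwise. The curl (z-component) there is about -5; negative curl means clockwise rotation.

clockwise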